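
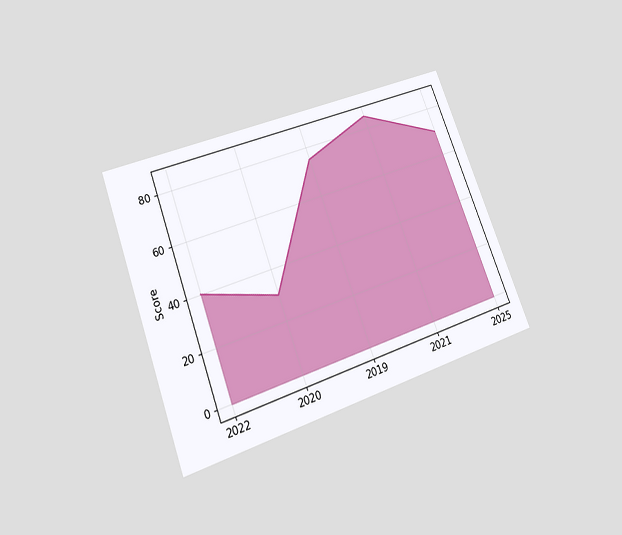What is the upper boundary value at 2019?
75

The chart is tilted about 20° counter-clockwise and viewed slightly from below. At 2019 the upper boundary is at 75.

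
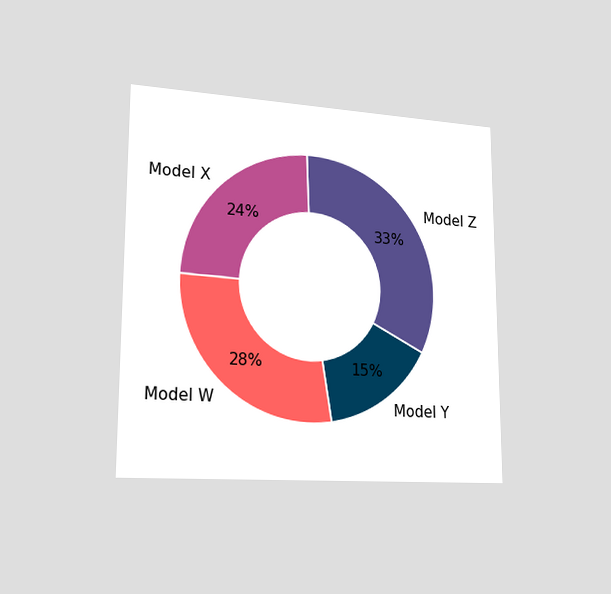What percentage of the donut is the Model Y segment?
15%

The chart is viewed slightly from the left. The Model Y segment takes up 15% of the ring.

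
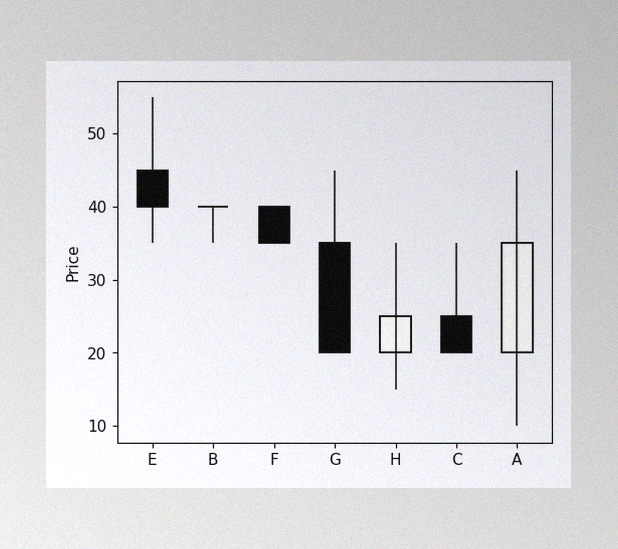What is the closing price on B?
The image has some photo noise and uneven lighting. The B candle closes at 40.

40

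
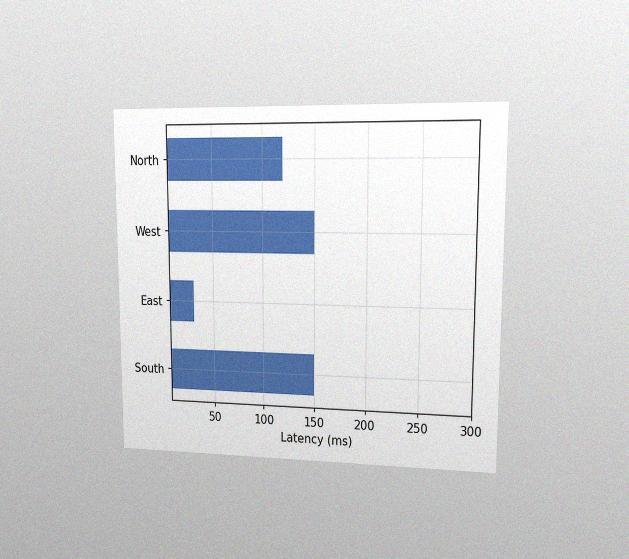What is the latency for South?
150ms

The chart is viewed at a slight angle, with some photo noise. Reading along the chart's x-axis, the South bar reaches 150ms.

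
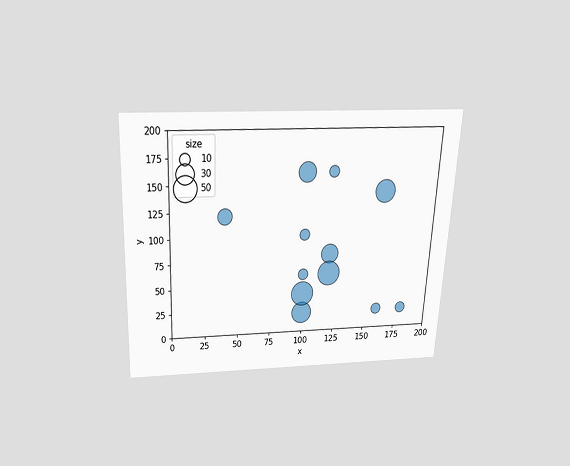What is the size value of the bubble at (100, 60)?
10

The chart is tilted about 3° clockwise and viewed slightly from above. Matching the bubble at (100, 60) against the size legend gives 10.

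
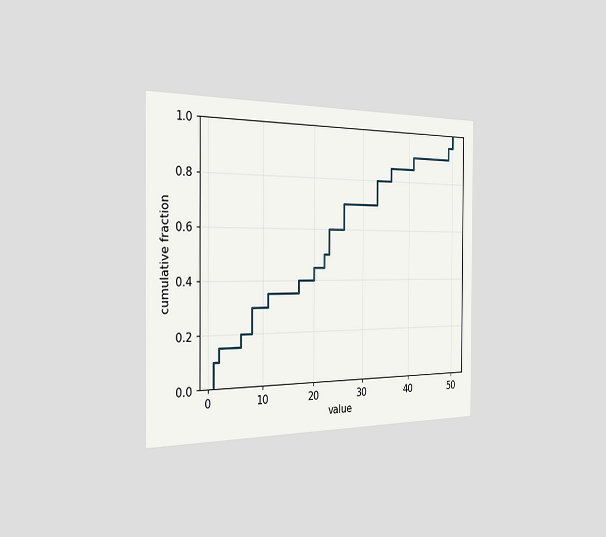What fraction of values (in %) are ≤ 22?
50%

The chart is viewed slightly from the left. At x=22 the ECDF step is at 50%.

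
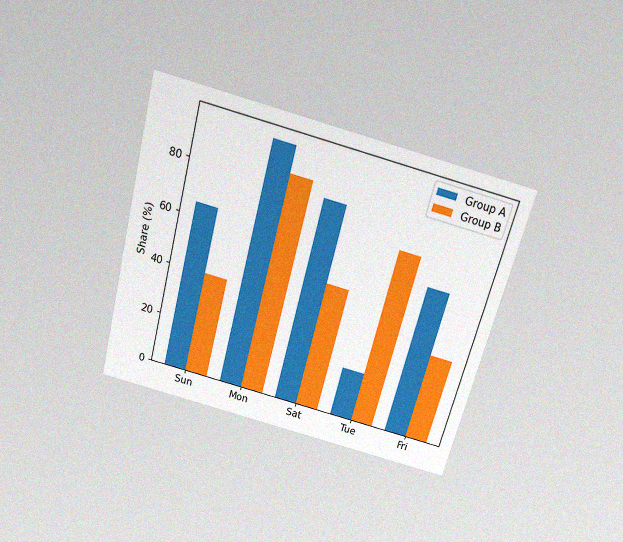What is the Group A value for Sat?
80%

The chart is tilted about 15° clockwise and viewed slightly from above, with some photo noise. The Group A bar at Sat reaches 80% on the y-axis.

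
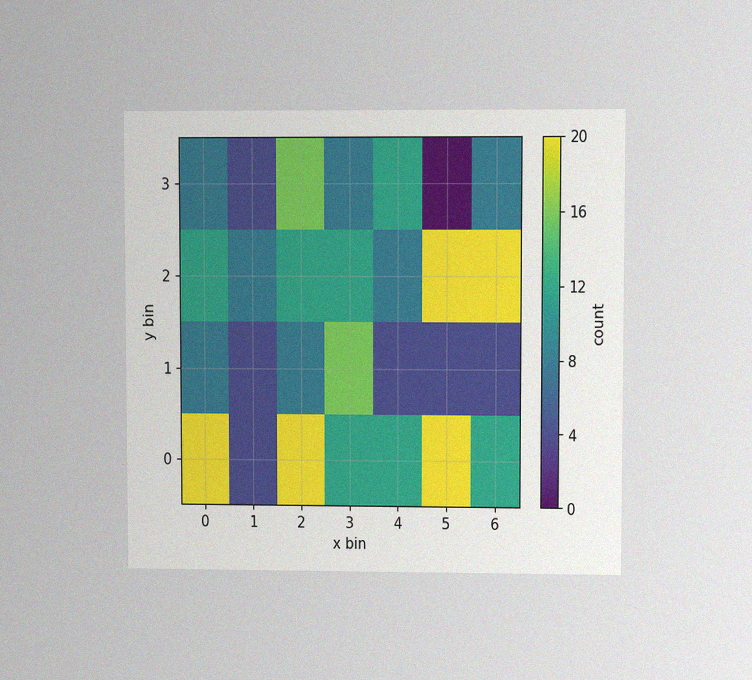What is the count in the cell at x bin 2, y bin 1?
The chart is viewed at a slight angle, with some photo noise. Matching the cell (2, 1) against the colorbar gives 8.

8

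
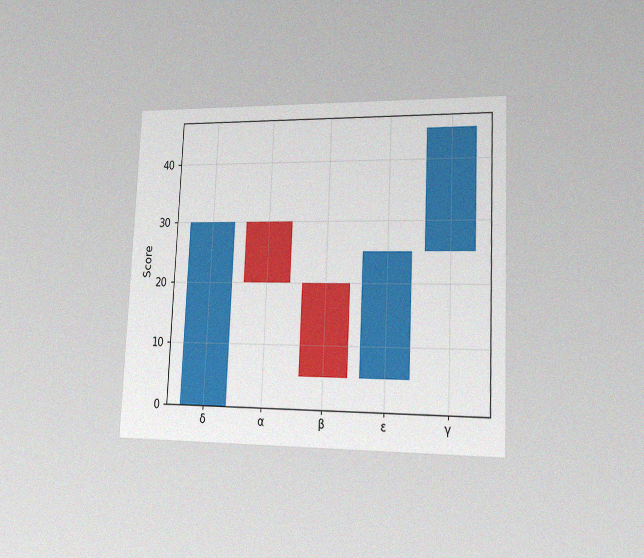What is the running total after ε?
The chart is tilted about 3° clockwise and viewed slightly from the right, with some photo noise. After ε the running total reaches 25.

25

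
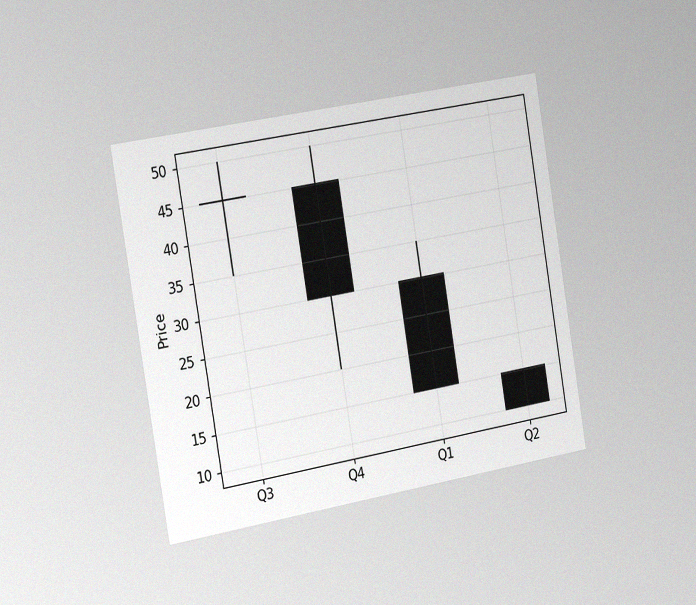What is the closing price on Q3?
45

The chart is tilted about 9° counter-clockwise and viewed slightly from the left, with some photo noise. The Q3 candle closes at 45.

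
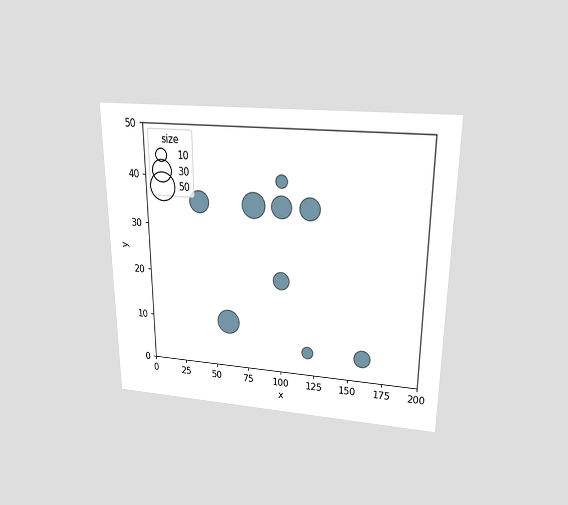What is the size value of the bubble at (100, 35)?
The chart is viewed slightly from above. Matching the bubble at (100, 35) against the size legend gives 30.

30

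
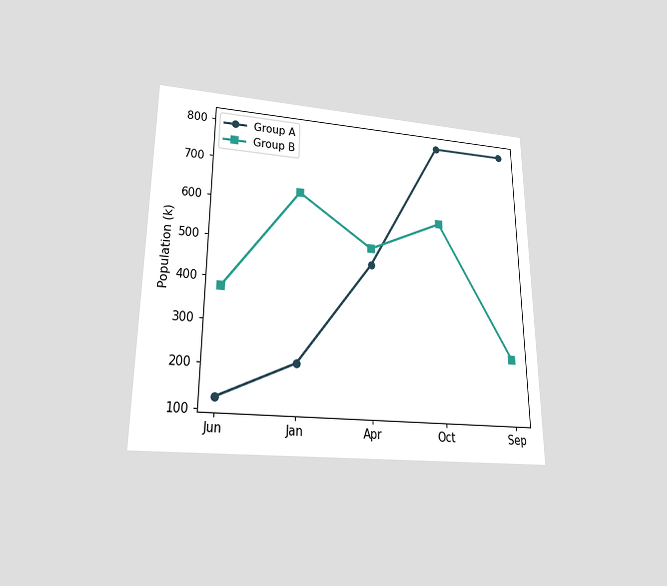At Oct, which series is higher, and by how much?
Group A, by 210k

The chart is viewed slightly from below. At Oct, Group A sits above the other line by 210k.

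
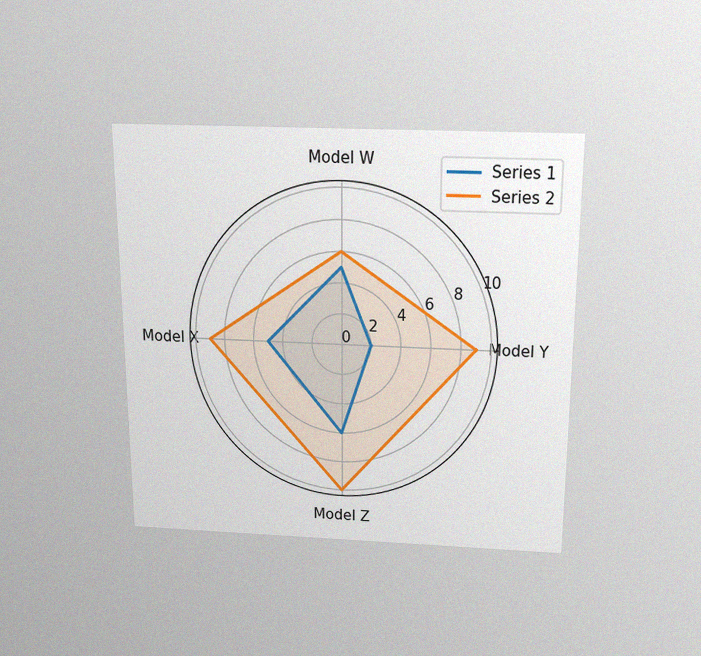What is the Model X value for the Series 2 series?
9

The chart is viewed slightly from above, with some photo noise. On the Model X axis, Series 2 reaches 9.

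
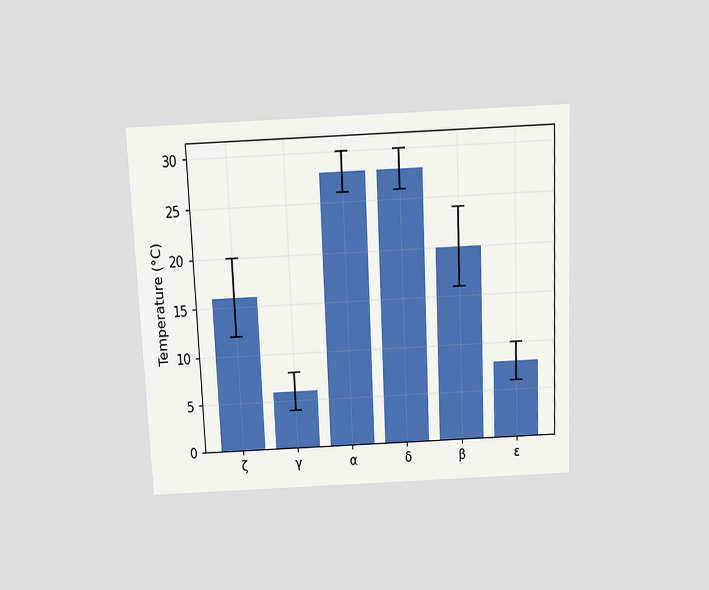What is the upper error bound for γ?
8°C

The chart is tilted about 3° counter-clockwise and viewed slightly from above. The γ bar's upper whisker reaches 8°C.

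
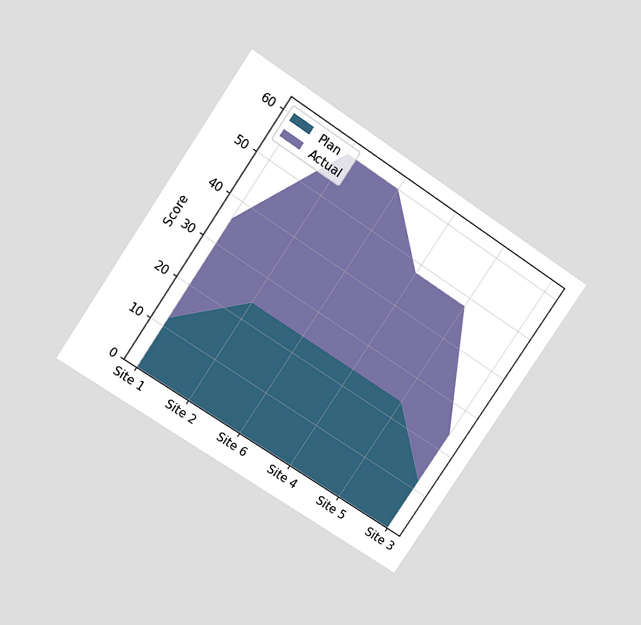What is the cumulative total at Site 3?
The chart is tilted about 34° clockwise and viewed slightly from above. The stacked total at Site 3 reaches 24.

24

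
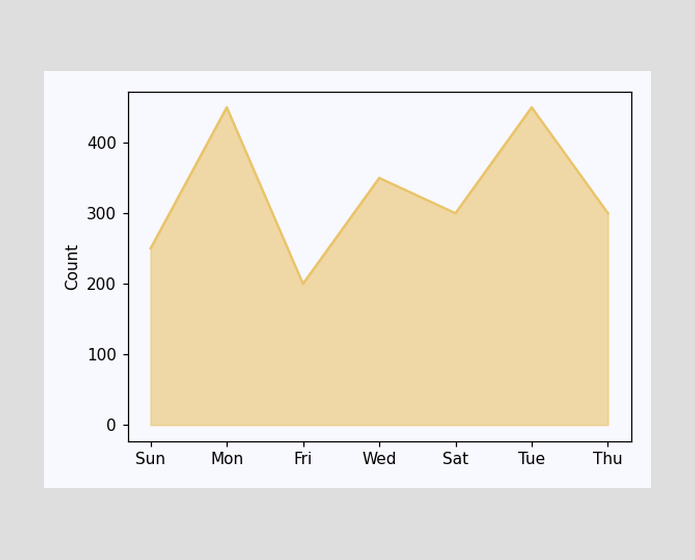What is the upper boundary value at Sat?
300

At Sat the upper boundary is at 300.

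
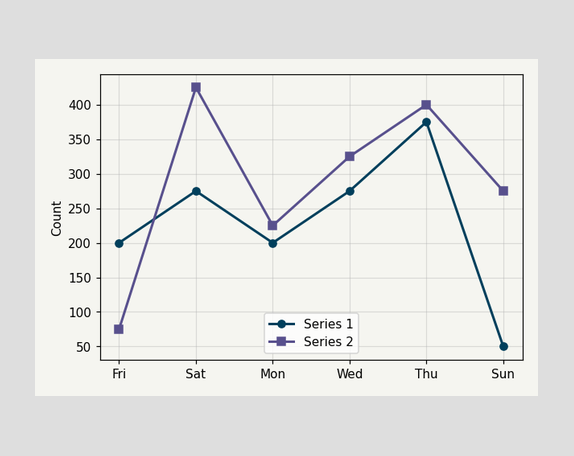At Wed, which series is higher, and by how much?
At Wed, Series 2 sits above the other line by 50.

Series 2, by 50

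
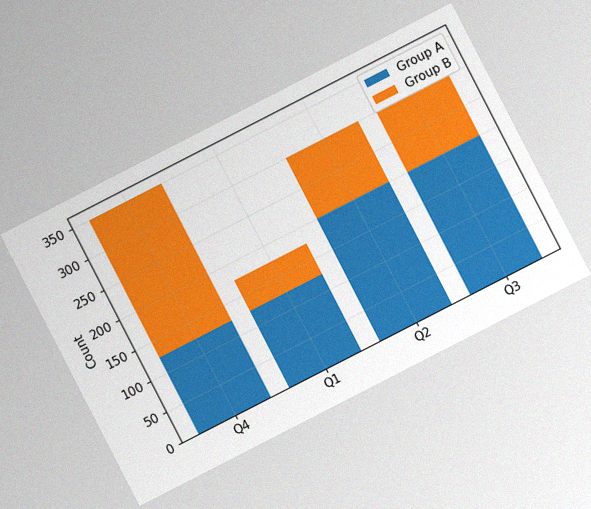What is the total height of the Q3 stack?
300

The chart is tilted about 27° counter-clockwise, with some photo noise. The Q3 stack's top reaches 300 on the y-axis.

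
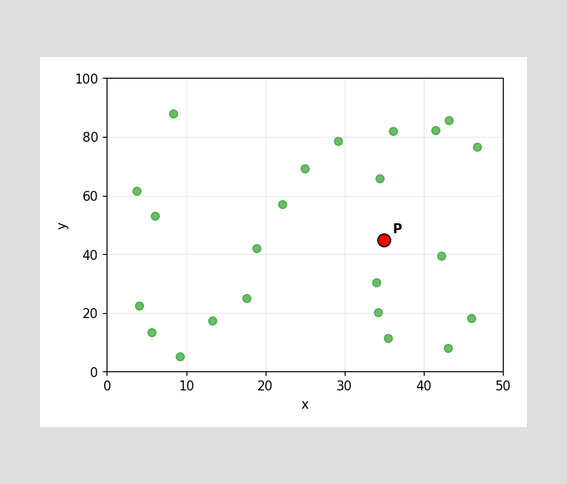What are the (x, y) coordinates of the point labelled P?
(35, 45)

Following the gridlines from P to each axis, P sits at (35, 45).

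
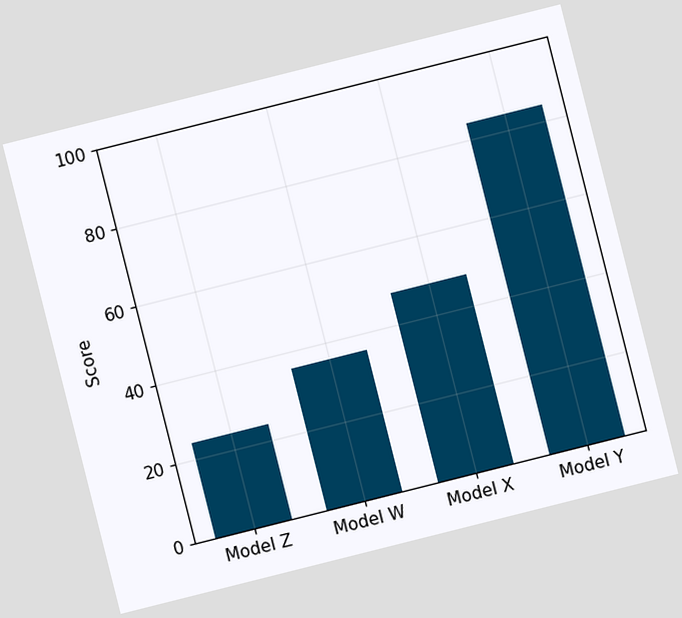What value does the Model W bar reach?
The chart is tilted about 14° counter-clockwise. Reading along the chart's y-axis, the Model W bar reaches 36.

36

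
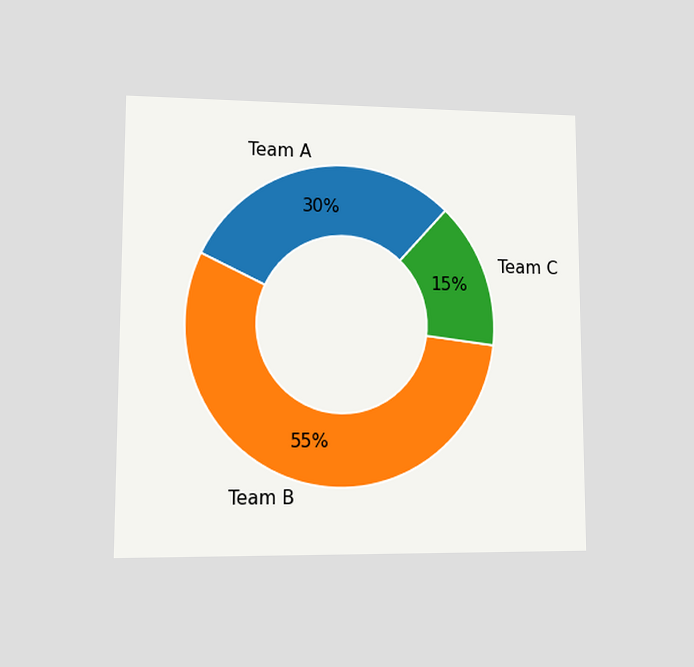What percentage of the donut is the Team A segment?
The chart is viewed at a slight angle. The Team A segment takes up 30% of the ring.

30%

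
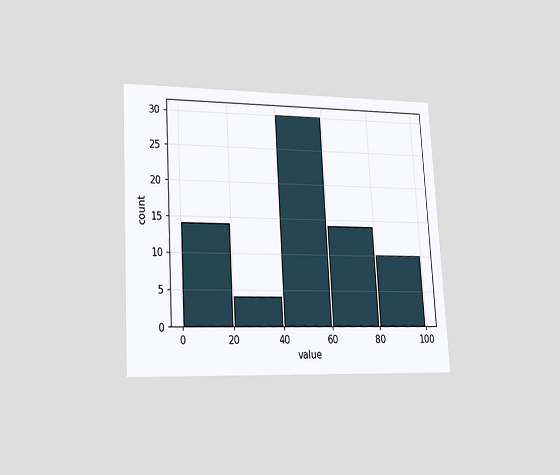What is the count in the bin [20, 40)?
4

The chart is tilted about 3° counter-clockwise and viewed at a slight angle. The [20, 40) bin has height 4.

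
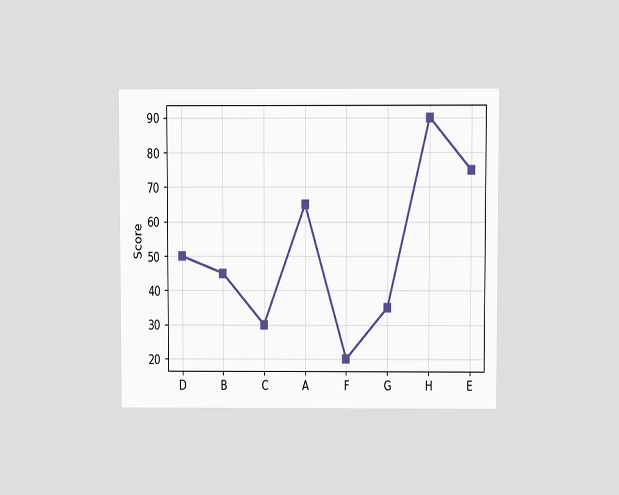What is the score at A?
The chart is viewed at a slight angle. At A, the line is at 65.

65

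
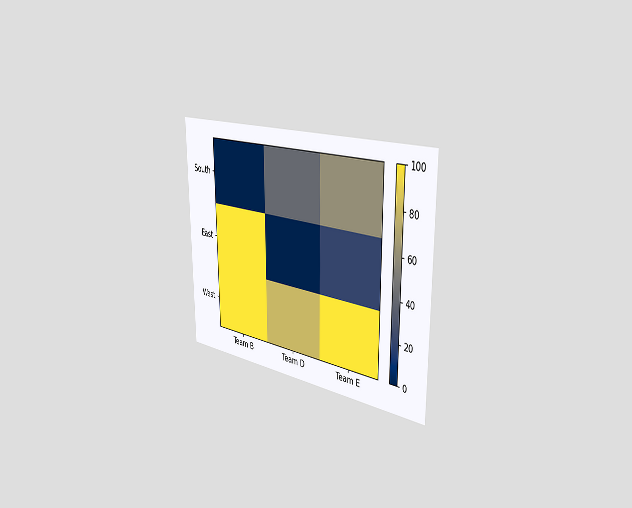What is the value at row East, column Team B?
The chart is viewed slightly from the right. Matching cell (East, Team B) against the colorbar gives 100.

100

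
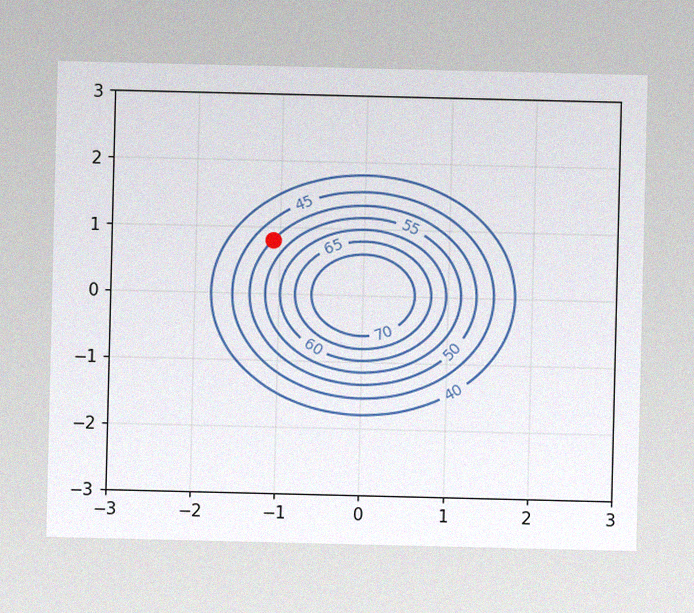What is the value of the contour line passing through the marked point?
50

The image has some photo noise and uneven lighting. The marked point sits on the contour labelled 50.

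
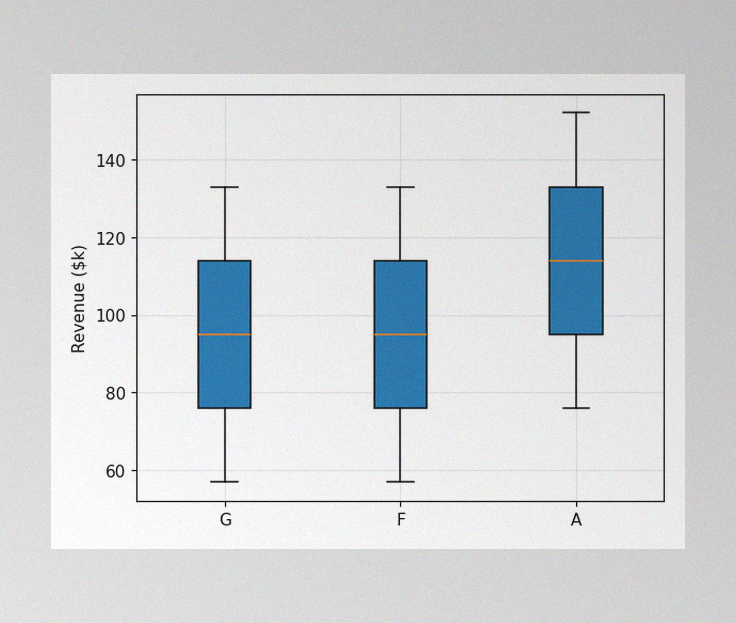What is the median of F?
The image has some photo noise and uneven lighting. The median line in the F box sits at $95k.

$95k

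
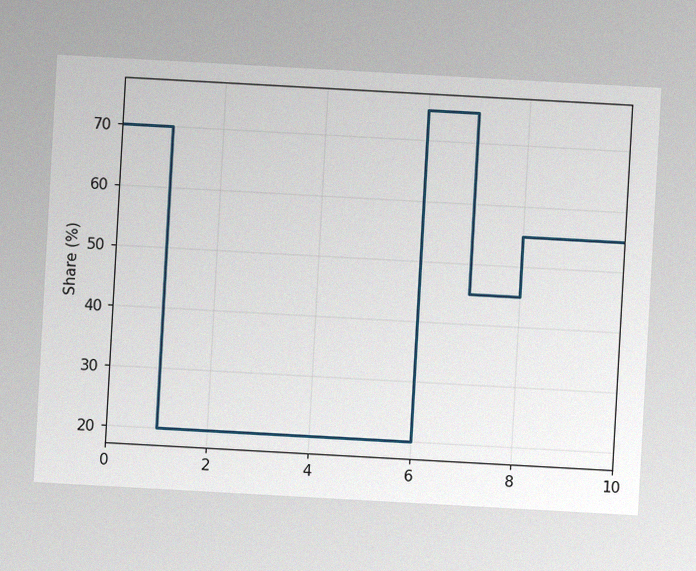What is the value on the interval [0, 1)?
70%

The chart is tilted about 3° clockwise, with some photo noise. On [0, 1) the step sits at 70%.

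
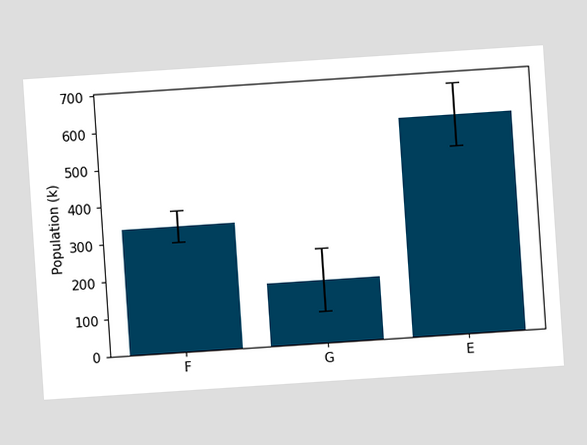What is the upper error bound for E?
The chart is tilted about 4° counter-clockwise. The E bar's upper whisker reaches 672k.

672k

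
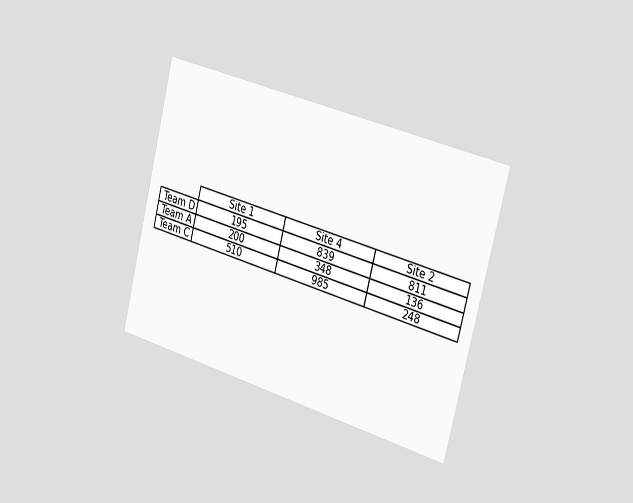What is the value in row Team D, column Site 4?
839

The chart is tilted about 15° clockwise and viewed slightly from the right. The (Team D, Site 4) cell reads 839.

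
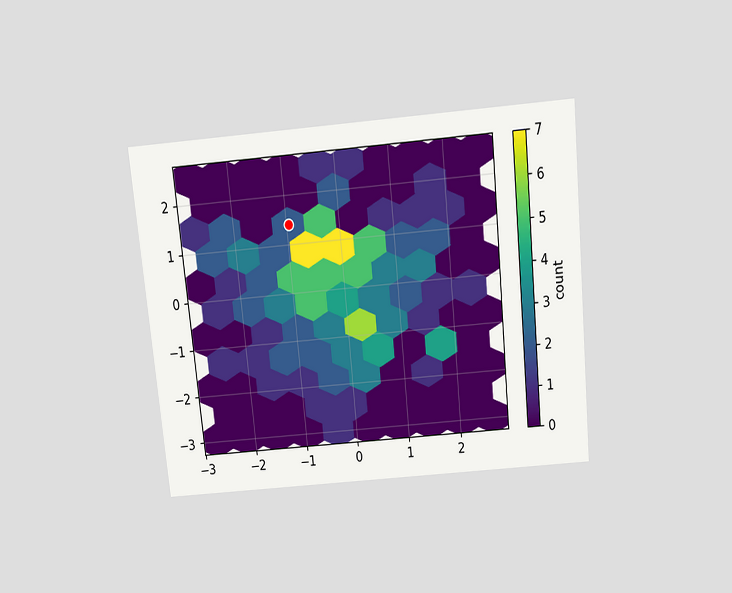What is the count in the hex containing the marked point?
2

The chart is tilted about 6° counter-clockwise and viewed slightly from above. The marked hex reads 2 on the colorbar.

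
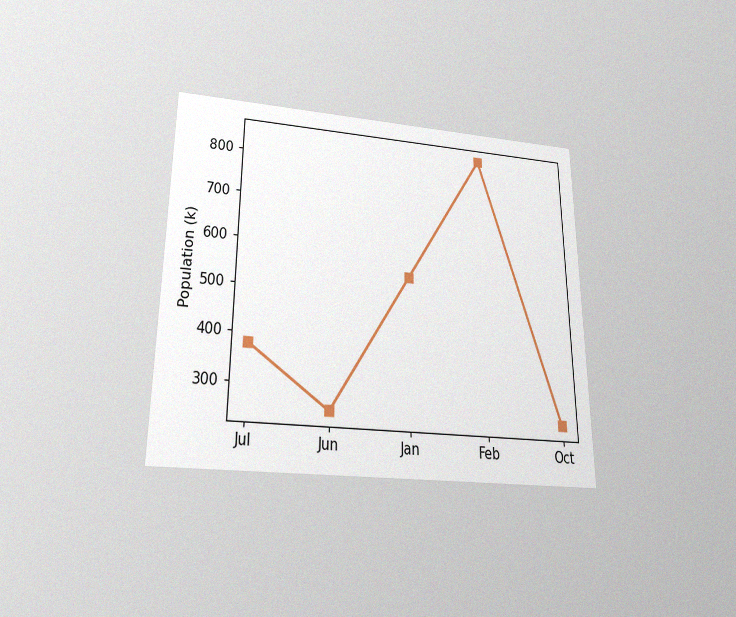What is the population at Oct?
252k

The chart is viewed slightly from below, with some photo noise. At Oct, the line is at 252k.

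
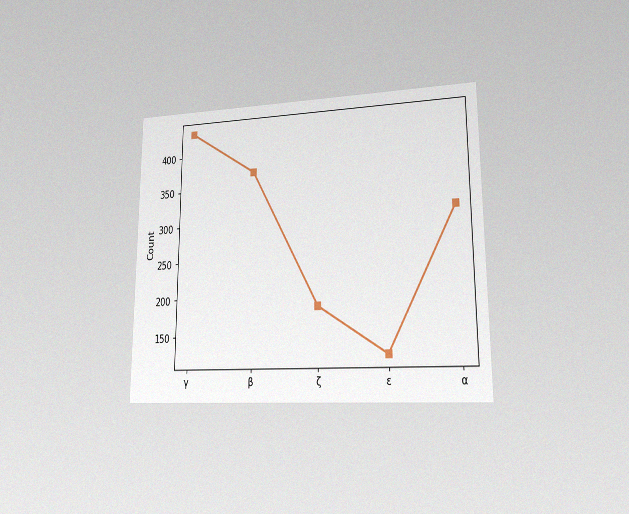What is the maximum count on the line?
The chart is viewed at a slight angle, with some photo noise. The highest point is at γ, and reading across to the y-axis gives 434.

434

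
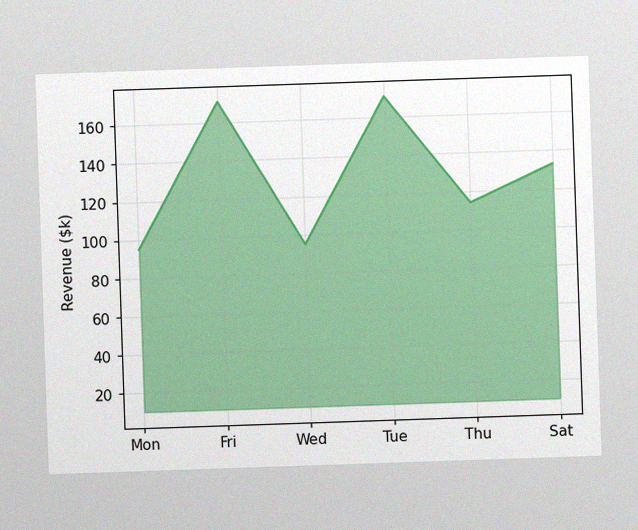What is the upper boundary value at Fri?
The image has some photo noise and uneven lighting. At Fri the upper boundary is at $171k.

$171k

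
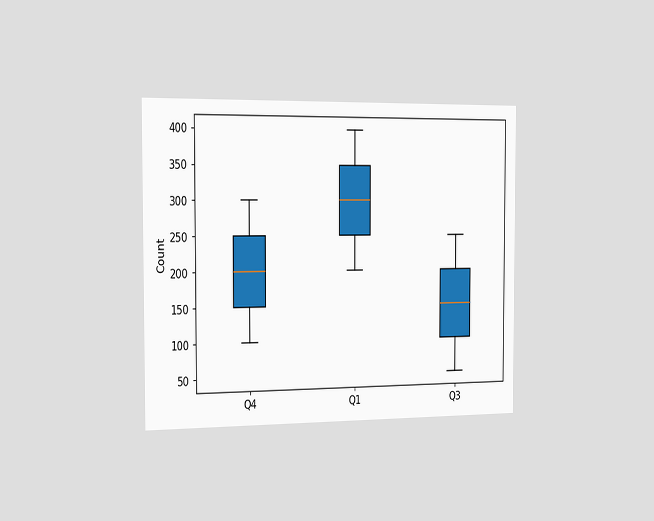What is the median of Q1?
The chart is viewed slightly from the left. The median line in the Q1 box sits at 300.

300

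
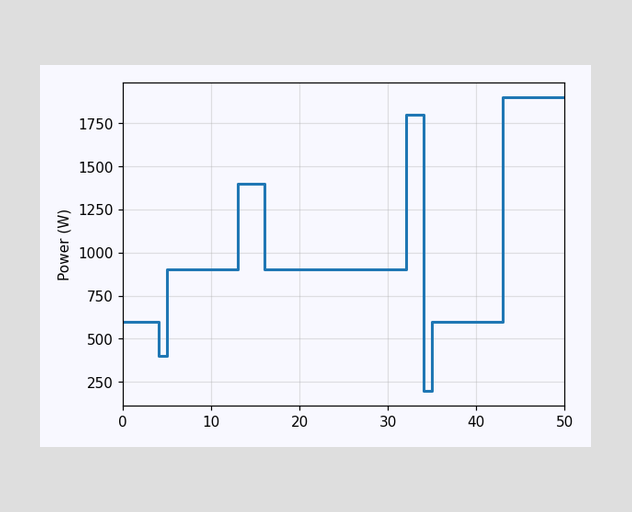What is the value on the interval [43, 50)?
On [43, 50) the step sits at 1900W.

1900W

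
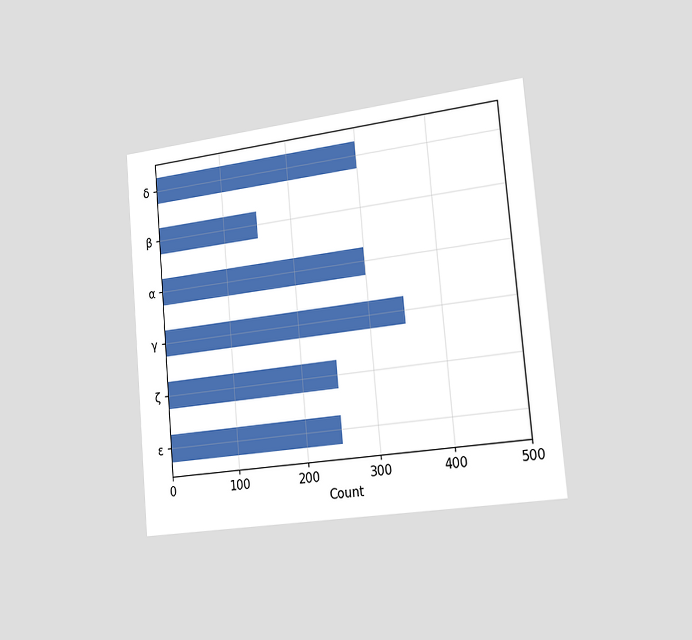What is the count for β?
The chart is tilted about 5° counter-clockwise and viewed slightly from the right. Reading along the chart's x-axis, the β bar reaches 150.

150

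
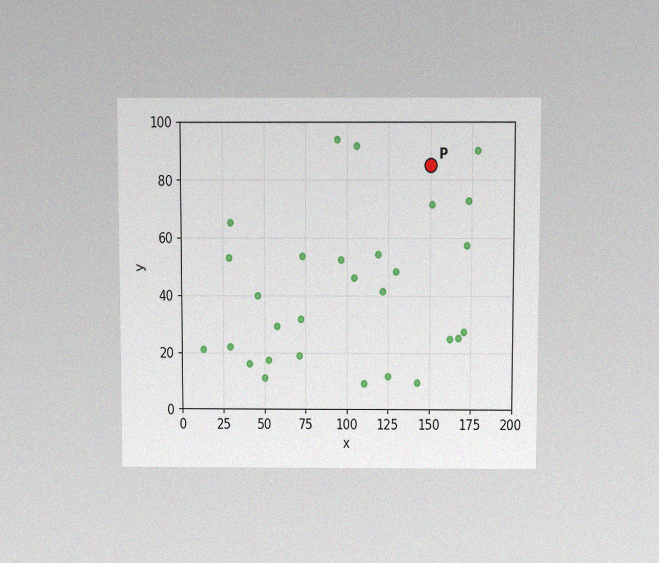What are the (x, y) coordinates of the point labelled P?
The chart is viewed slightly from above, with some photo noise. Following the gridlines from P to each axis, P sits at (150, 85).

(150, 85)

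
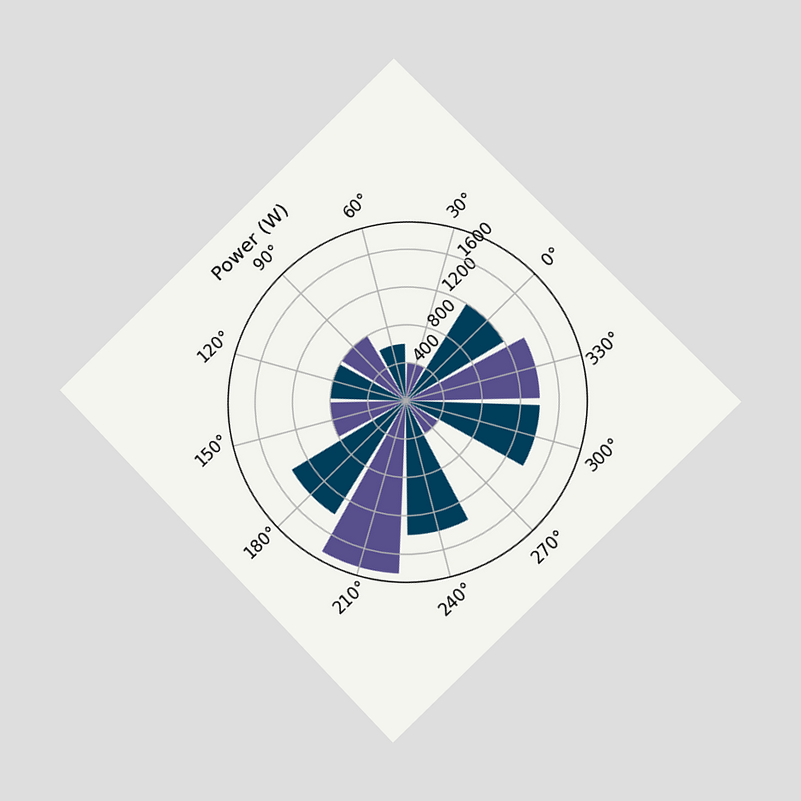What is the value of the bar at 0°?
1200W

The chart is tilted about 44° counter-clockwise and viewed slightly from the right. The bar at 0° reaches 1200W on the radial axis.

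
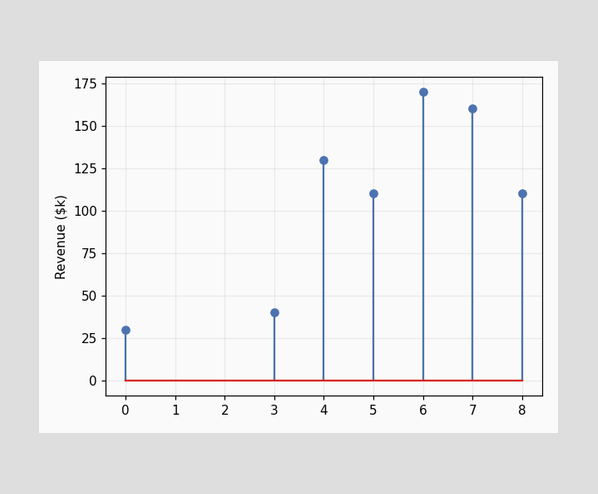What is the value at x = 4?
$130k

The stem at x=4 reaches $130k.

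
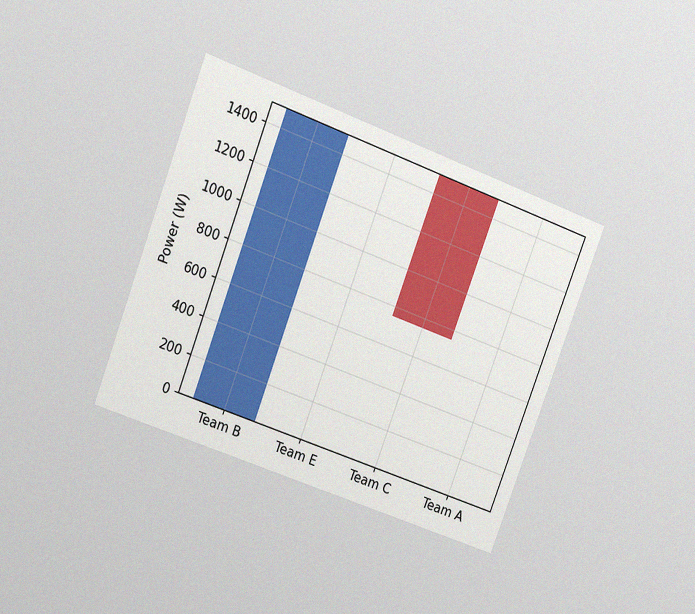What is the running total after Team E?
The chart is tilted about 21° clockwise and viewed at a slight angle, with some photo noise. After Team E the running total reaches 1500W.

1500W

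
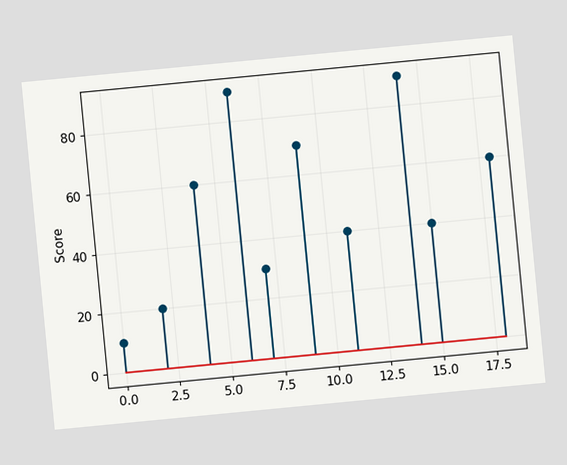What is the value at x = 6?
90

The chart is tilted about 5° counter-clockwise. The stem at x=6 reaches 90.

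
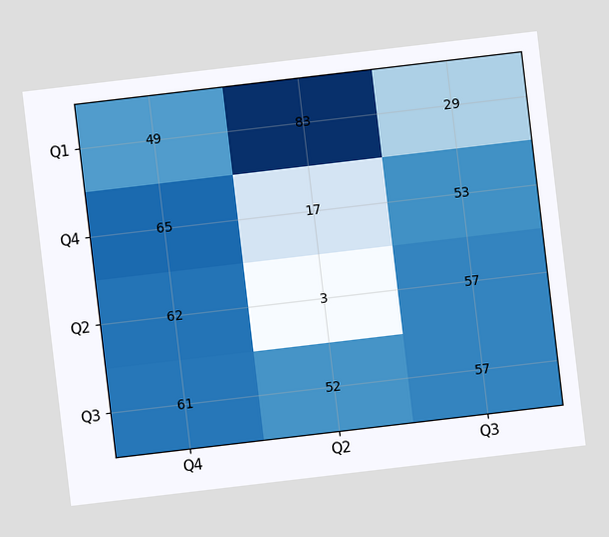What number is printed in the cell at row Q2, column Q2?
The chart is tilted about 7° counter-clockwise. The (Q2, Q2) cell reads 3.

3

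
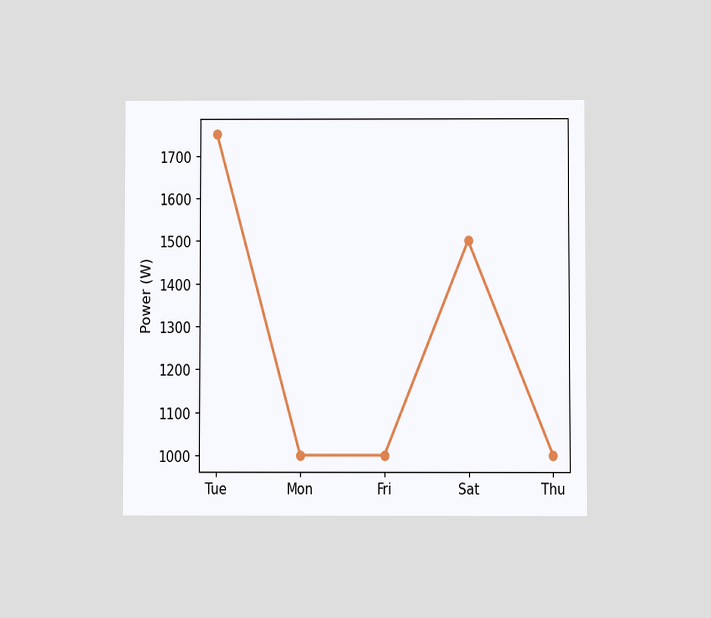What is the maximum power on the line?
The chart is viewed at a slight angle. The highest point is at Tue, and reading across to the y-axis gives 1750W.

1750W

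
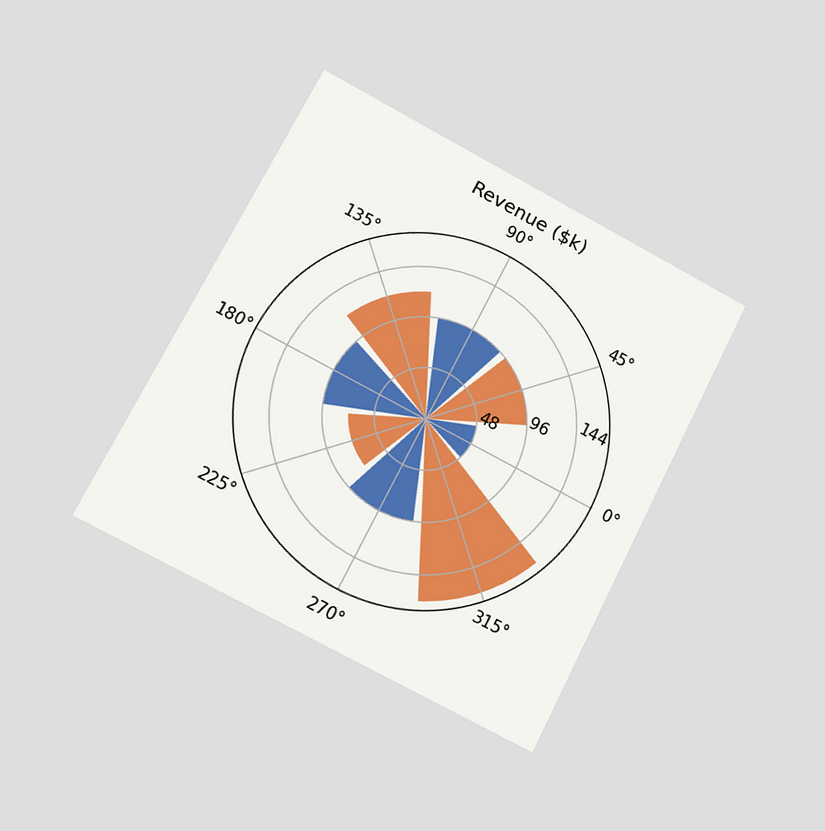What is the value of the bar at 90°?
The chart is tilted about 27° clockwise and viewed slightly from the left. The bar at 90° reaches $96k on the radial axis.

$96k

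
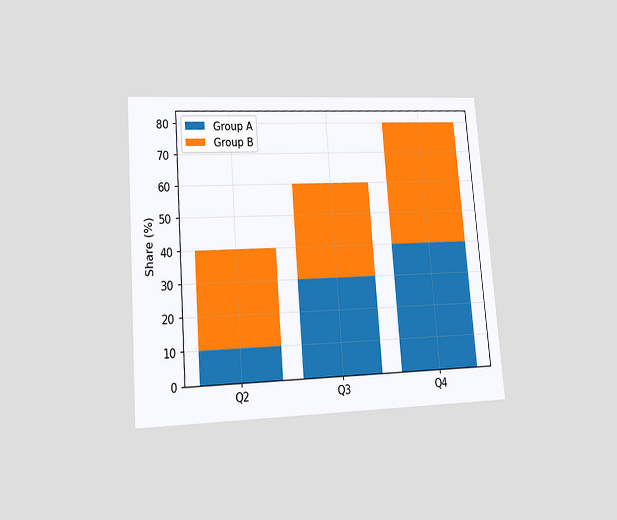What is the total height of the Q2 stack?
The chart is tilted about 4° counter-clockwise and viewed at a slight angle. The Q2 stack's top reaches 40% on the y-axis.

40%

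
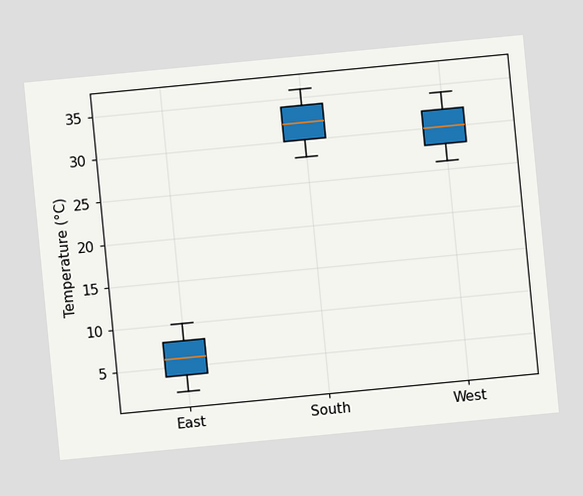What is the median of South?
32°C

The chart is tilted about 5° counter-clockwise. The median line in the South box sits at 32°C.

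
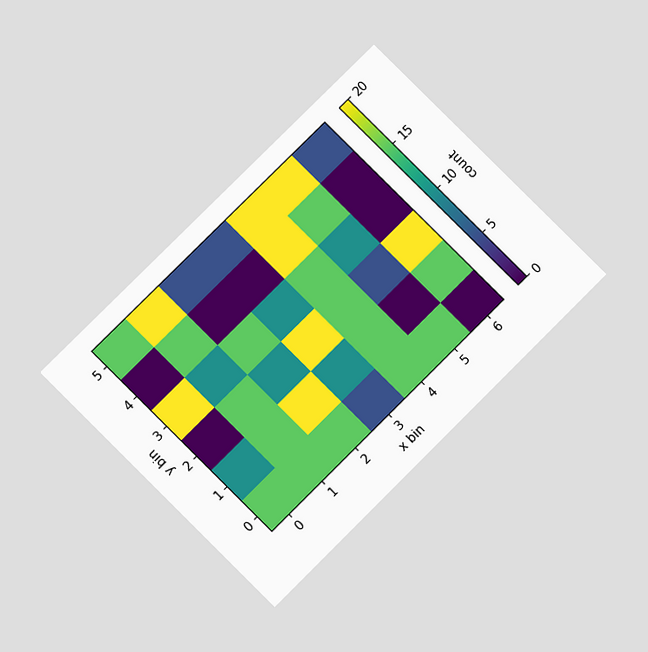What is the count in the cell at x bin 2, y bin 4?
The chart is tilted about 45° counter-clockwise and viewed at a slight angle. Matching the cell (2, 4) against the colorbar gives 0.

0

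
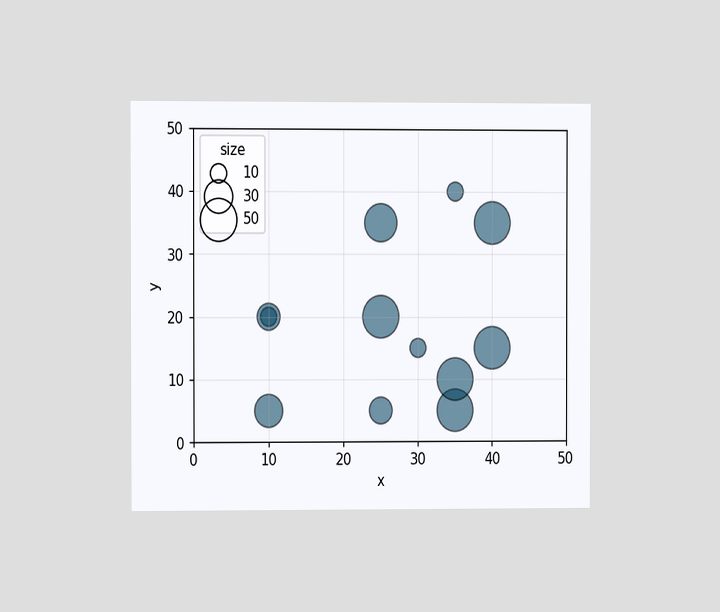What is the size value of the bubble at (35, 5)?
The chart is viewed at a slight angle. Matching the bubble at (35, 5) against the size legend gives 50.

50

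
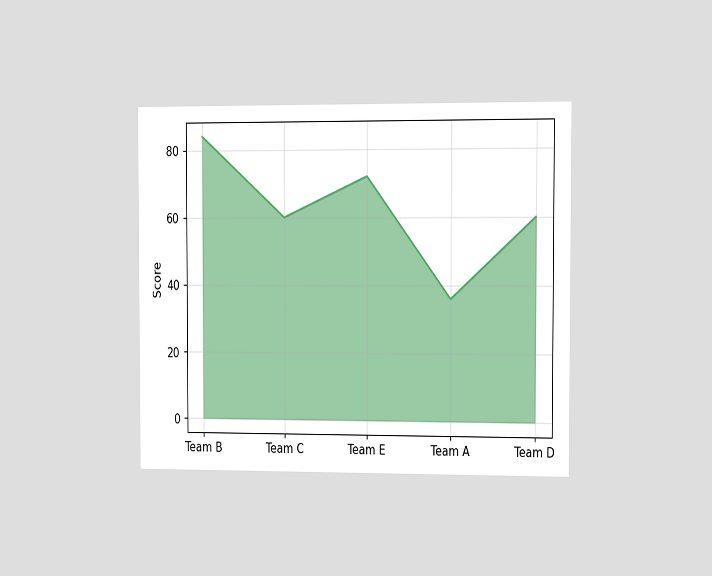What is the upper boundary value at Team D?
60

The chart is viewed slightly from the right. At Team D the upper boundary is at 60.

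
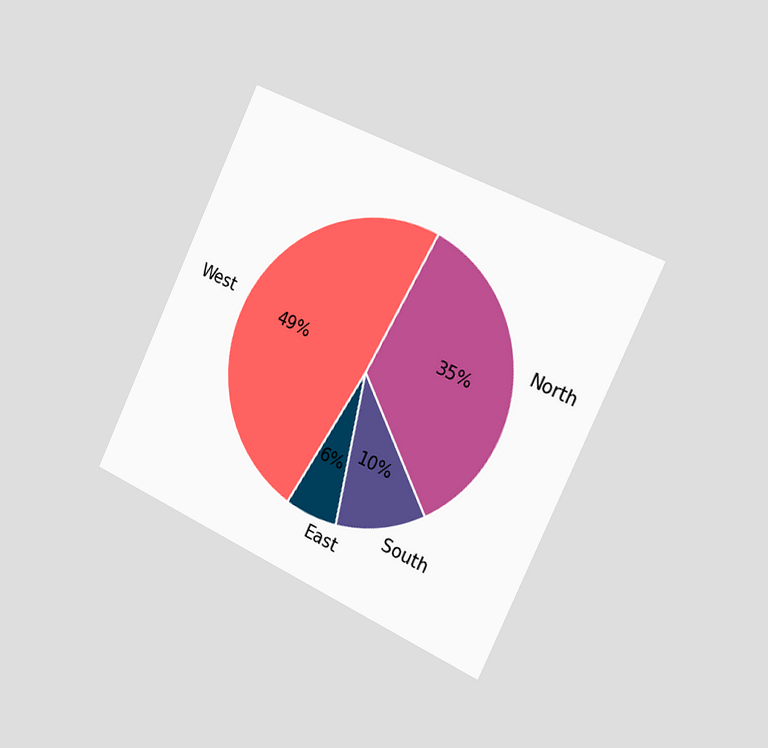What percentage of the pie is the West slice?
The chart is tilted about 25° clockwise and viewed slightly from the right. The West slice takes up 49% of the pie.

49%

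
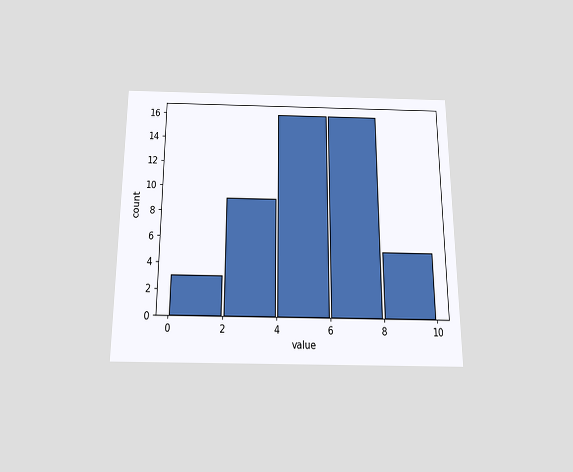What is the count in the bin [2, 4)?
The chart is viewed slightly from below. The [2, 4) bin has height 9.

9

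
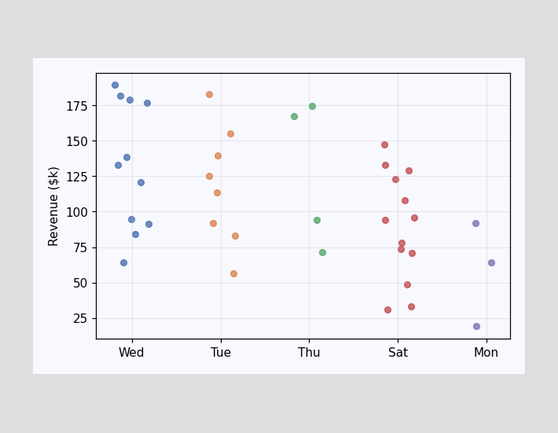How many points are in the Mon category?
3

Counting the markers in the Mon column gives 3.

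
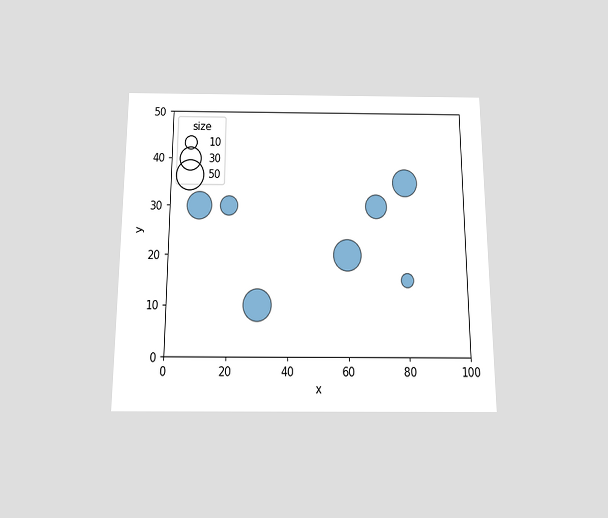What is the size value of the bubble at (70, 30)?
30

The chart is viewed slightly from below. Matching the bubble at (70, 30) against the size legend gives 30.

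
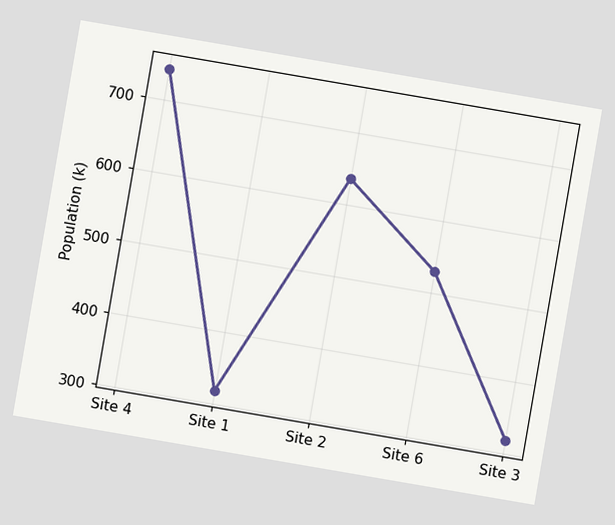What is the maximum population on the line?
742k

The chart is tilted about 10° clockwise. The highest point is at Site 4, and reading across to the y-axis gives 742k.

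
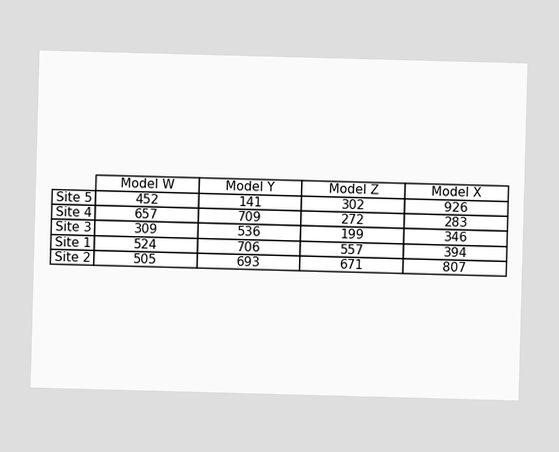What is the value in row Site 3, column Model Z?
The (Site 3, Model Z) cell reads 199.

199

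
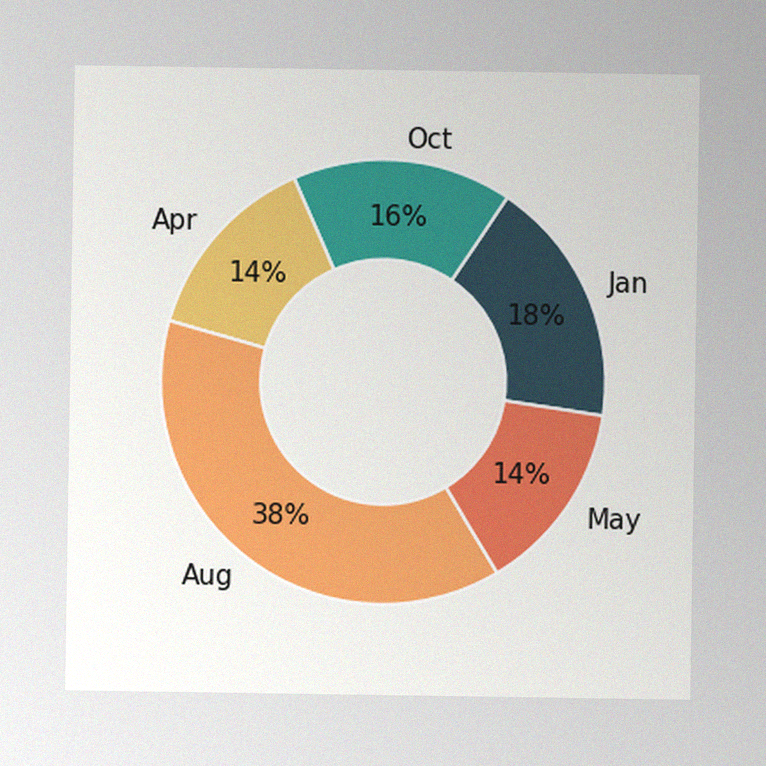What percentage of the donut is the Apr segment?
The image has some photo noise and uneven lighting. The Apr segment takes up 14% of the ring.

14%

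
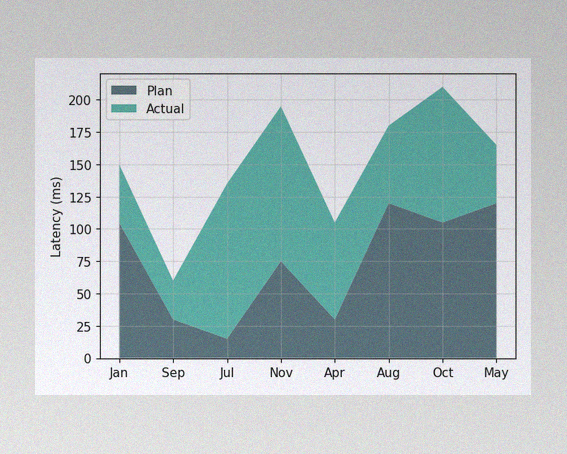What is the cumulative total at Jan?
150ms

The image has some photo noise and uneven lighting. The stacked total at Jan reaches 150ms.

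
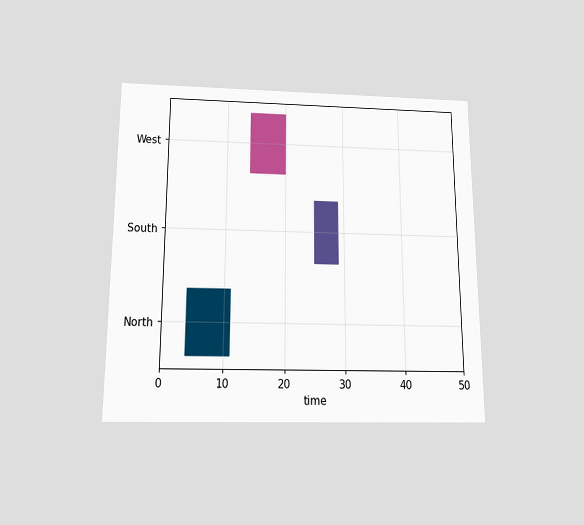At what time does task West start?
The chart is viewed slightly from below. The West bar begins at t=14.

14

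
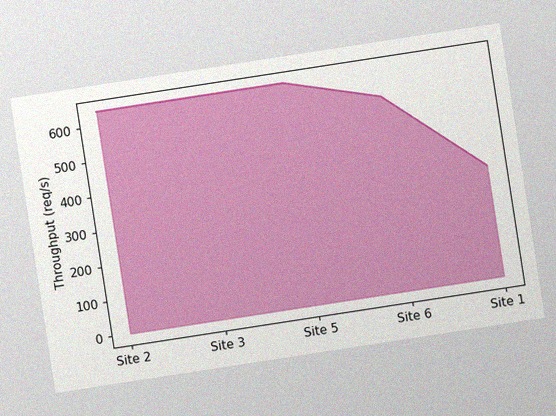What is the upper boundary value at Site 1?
The chart is tilted about 9° counter-clockwise, with some photo noise. At Site 1 the upper boundary is at 320req/s.

320req/s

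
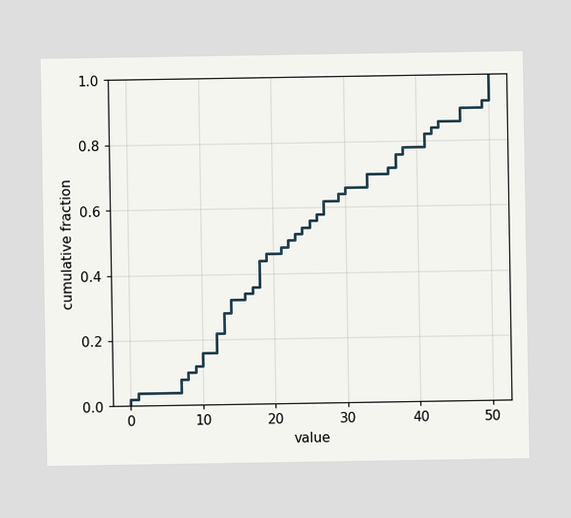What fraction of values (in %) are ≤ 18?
44%

At x=18 the ECDF step is at 44%.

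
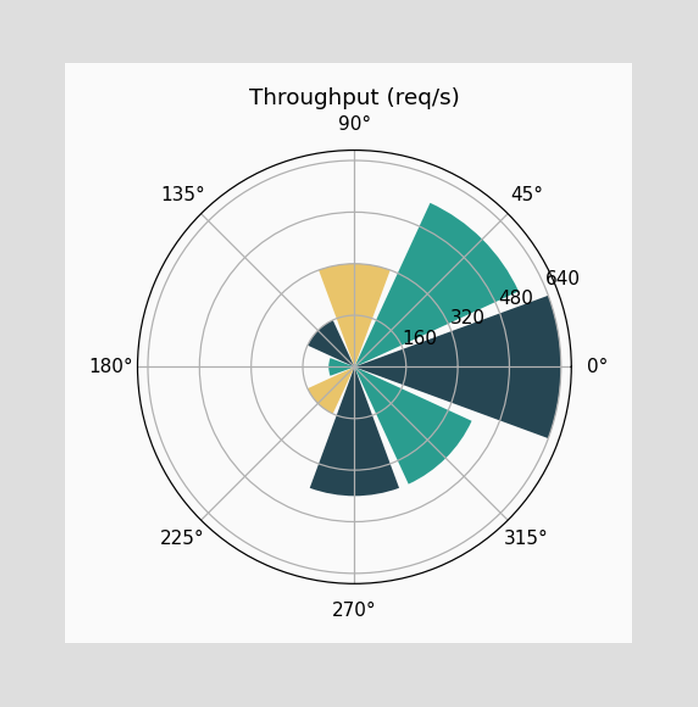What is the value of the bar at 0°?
640req/s

The bar at 0° reaches 640req/s on the radial axis.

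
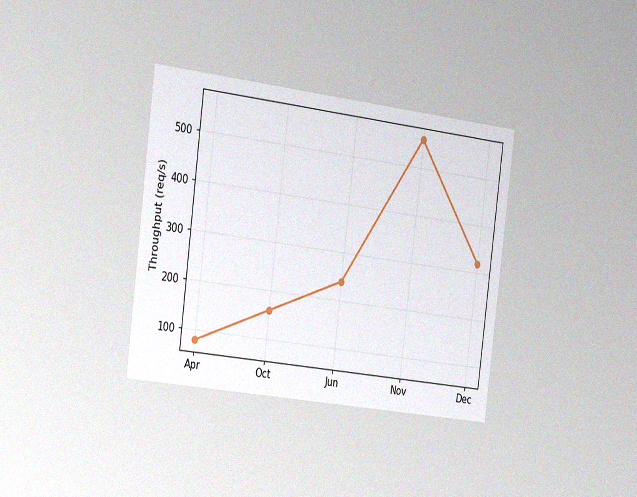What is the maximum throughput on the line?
The chart is tilted about 7° clockwise and viewed slightly from the left, with some photo noise. The highest point is at Nov, and reading across to the y-axis gives 560req/s.

560req/s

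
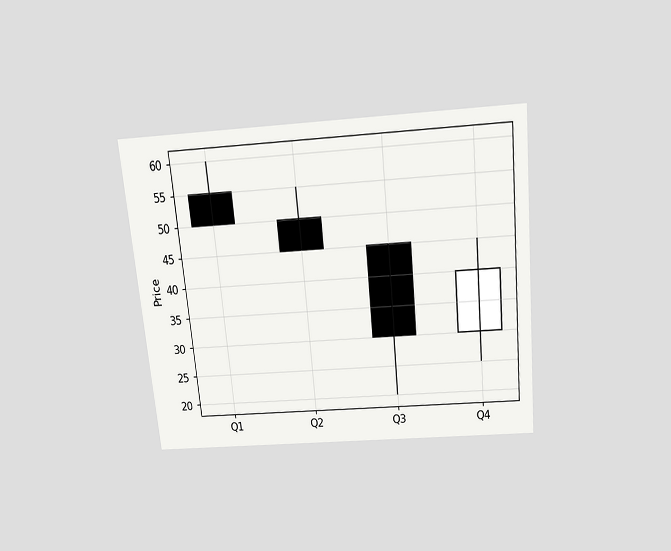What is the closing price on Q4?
40

The chart is tilted about 5° counter-clockwise and viewed slightly from above. The Q4 candle closes at 40.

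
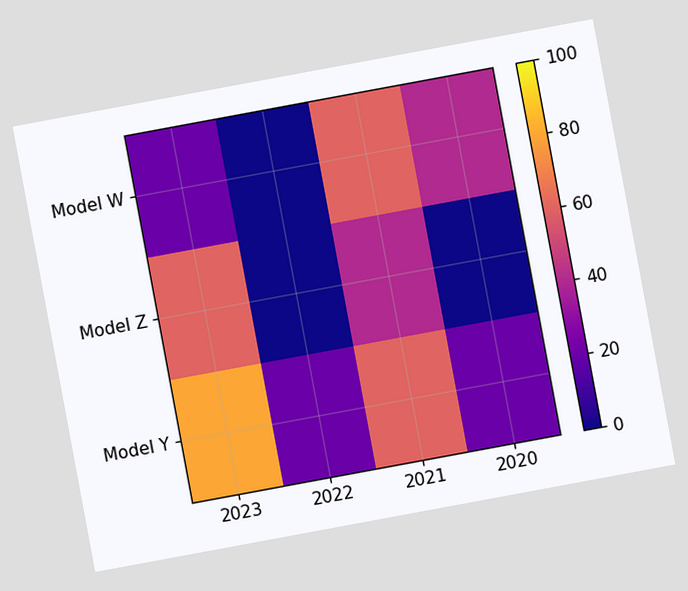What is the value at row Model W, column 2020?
40

The chart is tilted about 11° counter-clockwise. Matching cell (Model W, 2020) against the colorbar gives 40.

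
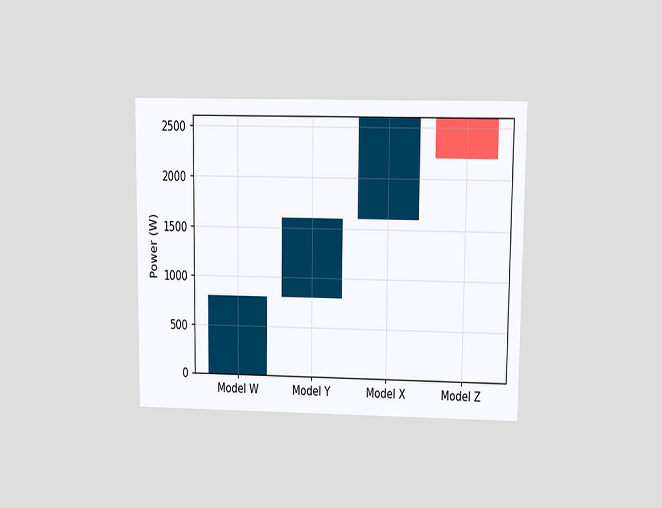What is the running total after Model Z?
The chart is viewed at a slight angle. After Model Z the running total reaches 2200W.

2200W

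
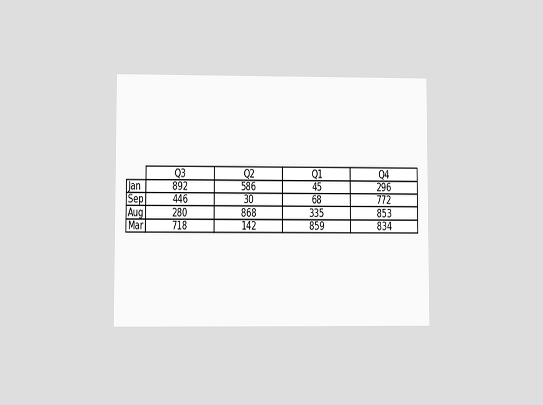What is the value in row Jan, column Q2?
586

The chart is viewed at a slight angle. The (Jan, Q2) cell reads 586.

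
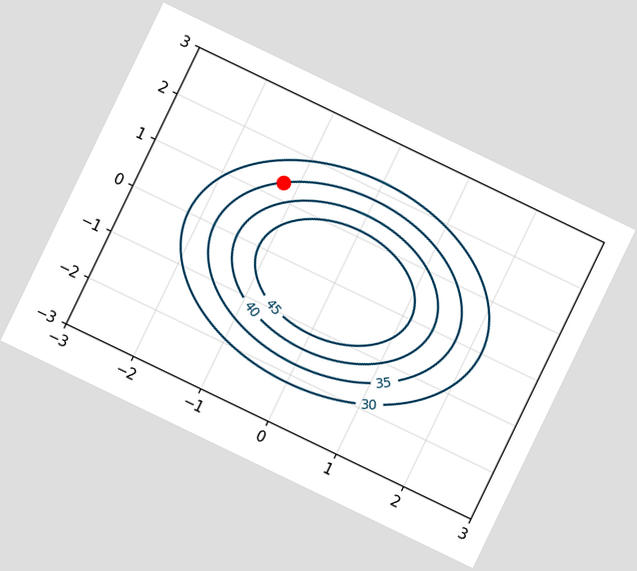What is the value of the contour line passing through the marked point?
The chart is tilted about 26° clockwise. The marked point sits on the contour labelled 35.

35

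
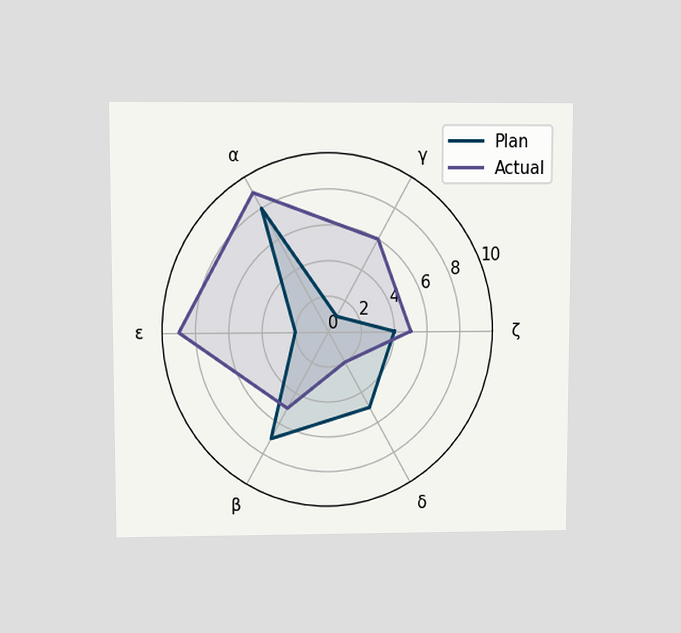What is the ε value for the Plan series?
2

The chart is viewed slightly from above. On the ε axis, Plan reaches 2.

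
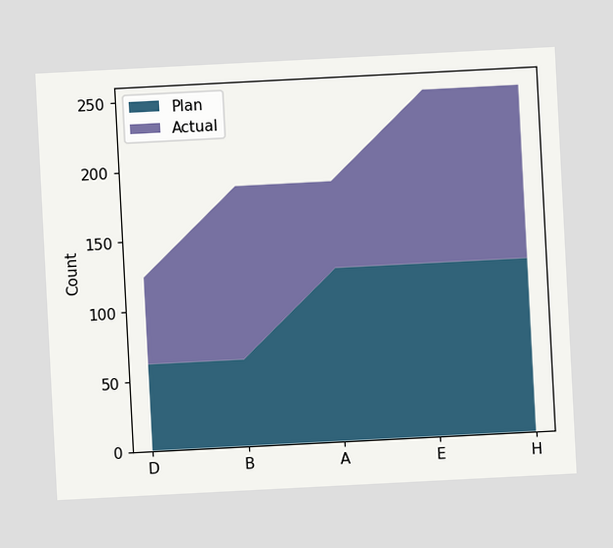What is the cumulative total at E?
The chart is tilted about 3° counter-clockwise. The stacked total at E reaches 248.

248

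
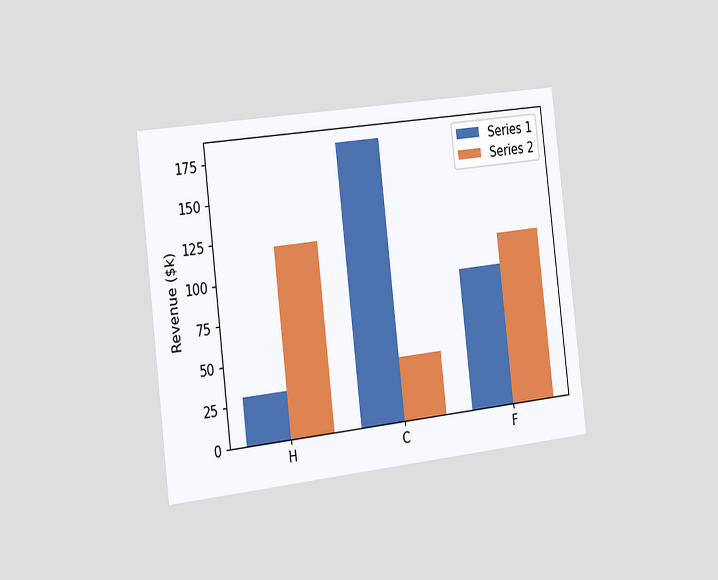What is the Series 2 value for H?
The chart is tilted about 7° counter-clockwise and viewed slightly from the left. The Series 2 bar at H reaches $120k on the y-axis.

$120k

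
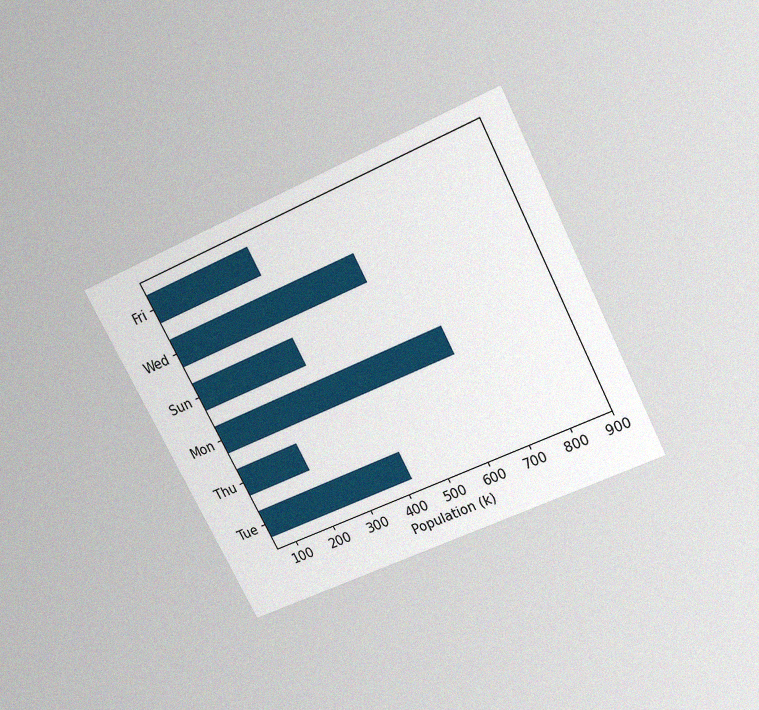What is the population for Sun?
318k

The chart is tilted about 27° counter-clockwise and viewed slightly from above, with some photo noise. Reading along the chart's x-axis, the Sun bar reaches 318k.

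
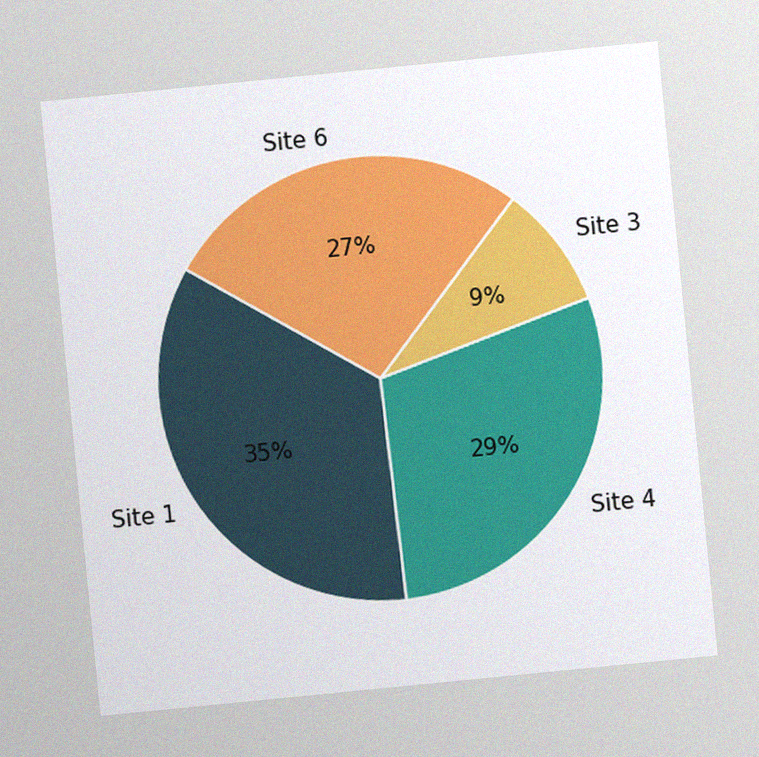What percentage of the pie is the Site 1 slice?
35%

The chart is tilted about 6° counter-clockwise, with some photo noise. The Site 1 slice takes up 35% of the pie.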